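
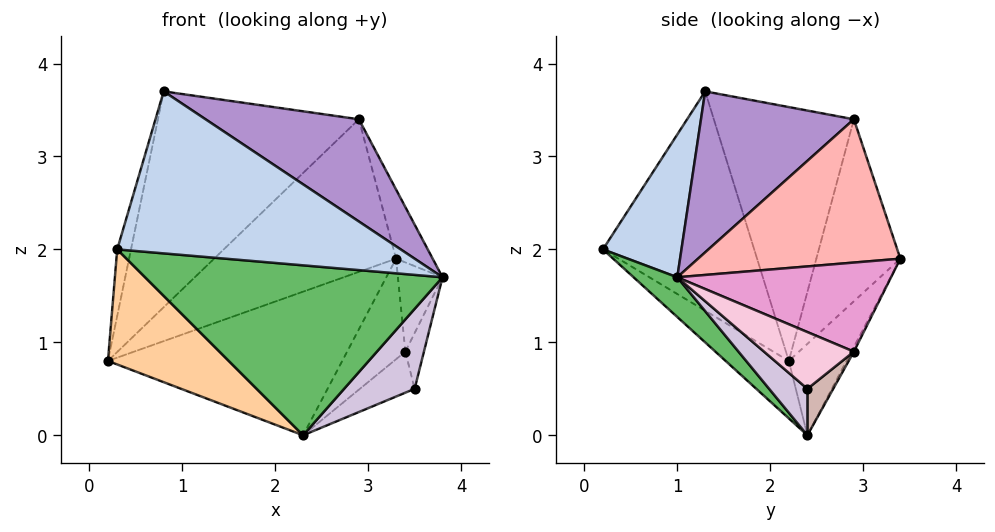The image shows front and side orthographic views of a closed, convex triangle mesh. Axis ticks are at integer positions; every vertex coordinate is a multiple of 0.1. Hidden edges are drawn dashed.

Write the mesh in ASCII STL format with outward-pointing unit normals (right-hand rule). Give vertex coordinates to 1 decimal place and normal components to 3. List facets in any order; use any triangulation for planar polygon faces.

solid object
 facet normal -0.970 0.088 0.228
  outer loop
   vertex 0.3 0.2 2.0
   vertex 0.8 1.3 3.7
   vertex 0.2 2.2 0.8
  endloop
 endfacet
 facet normal 0.234 -0.846 0.479
  outer loop
   vertex 0.3 0.2 2.0
   vertex 3.8 1.0 1.7
   vertex 0.8 1.3 3.7
  endloop
 endfacet
 facet normal -0.223 0.906 -0.359
  outer loop
   vertex 2.3 2.4 0.0
   vertex 0.2 2.2 0.8
   vertex 3.3 3.4 1.9
  endloop
 endfacet
 facet normal -0.265 -0.506 -0.821
  outer loop
   vertex 2.3 2.4 0.0
   vertex 0.3 0.2 2.0
   vertex 0.2 2.2 0.8
  endloop
 endfacet
 facet normal 0.106 -0.720 -0.686
  outer loop
   vertex 2.3 2.4 0.0
   vertex 3.8 1.0 1.7
   vertex 0.3 0.2 2.0
  endloop
 endfacet
 facet normal -0.412 0.892 0.187
  outer loop
   vertex 2.9 2.9 3.4
   vertex 3.3 3.4 1.9
   vertex 0.2 2.2 0.8
  endloop
 endfacet
 facet normal -0.536 0.769 0.349
  outer loop
   vertex 2.9 2.9 3.4
   vertex 0.2 2.2 0.8
   vertex 0.8 1.3 3.7
  endloop
 endfacet
 facet normal 0.937 0.170 0.306
  outer loop
   vertex 2.9 2.9 3.4
   vertex 3.8 1.0 1.7
   vertex 3.3 3.4 1.9
  endloop
 endfacet
 facet normal 0.460 -0.461 0.759
  outer loop
   vertex 2.9 2.9 3.4
   vertex 0.8 1.3 3.7
   vertex 3.8 1.0 1.7
  endloop
 endfacet
 facet normal 0.314 -0.578 -0.753
  outer loop
   vertex 3.5 2.4 0.5
   vertex 3.8 1.0 1.7
   vertex 2.3 2.4 0.0
  endloop
 endfacet
 facet normal -0.037 0.892 -0.450
  outer loop
   vertex 3.4 2.9 0.9
   vertex 2.3 2.4 0.0
   vertex 3.3 3.4 1.9
  endloop
 endfacet
 facet normal 0.298 0.632 -0.715
  outer loop
   vertex 3.4 2.9 0.9
   vertex 3.5 2.4 0.5
   vertex 2.3 2.4 0.0
  endloop
 endfacet
 facet normal 0.979 0.204 -0.004
  outer loop
   vertex 3.4 2.9 0.9
   vertex 3.3 3.4 1.9
   vertex 3.8 1.0 1.7
  endloop
 endfacet
 facet normal 0.979 0.203 -0.008
  outer loop
   vertex 3.4 2.9 0.9
   vertex 3.8 1.0 1.7
   vertex 3.5 2.4 0.5
  endloop
 endfacet
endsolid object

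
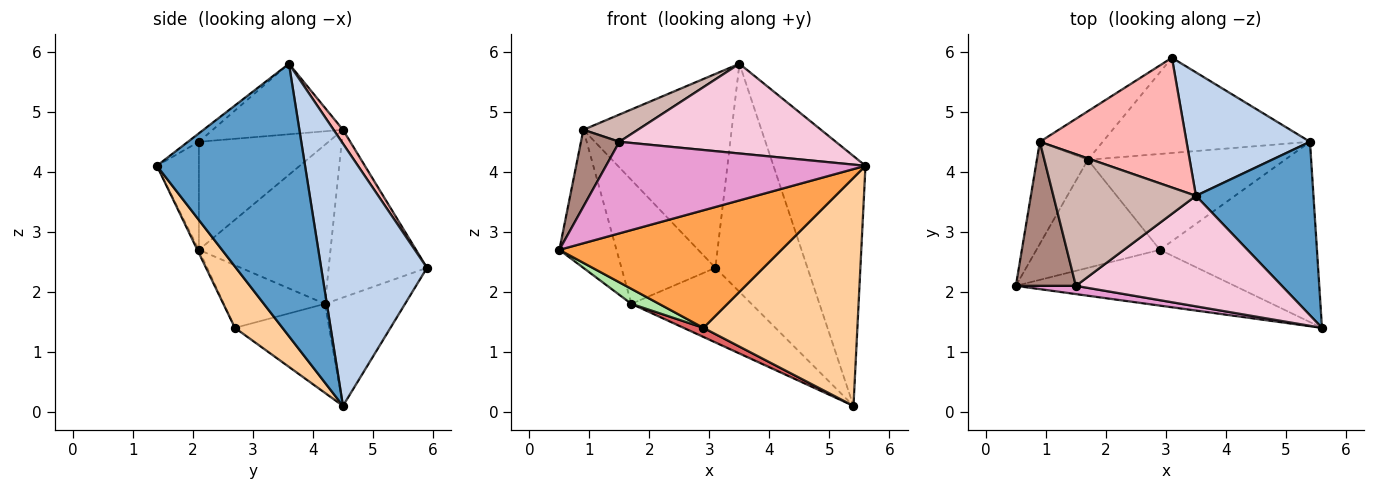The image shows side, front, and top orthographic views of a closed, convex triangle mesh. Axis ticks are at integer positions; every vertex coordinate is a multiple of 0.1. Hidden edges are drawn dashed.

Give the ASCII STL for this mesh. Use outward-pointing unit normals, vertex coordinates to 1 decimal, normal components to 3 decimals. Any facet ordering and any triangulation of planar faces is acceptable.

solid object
 facet normal 0.798 0.495 0.344
  outer loop
   vertex 3.5 3.6 5.8
   vertex 5.6 1.4 4.1
   vertex 5.4 4.5 0.1
  endloop
 endfacet
 facet normal 0.711 0.618 0.335
  outer loop
   vertex 3.5 3.6 5.8
   vertex 5.4 4.5 0.1
   vertex 3.1 5.9 2.4
  endloop
 endfacet
 facet normal -0.006 -0.903 -0.429
  outer loop
   vertex 2.9 2.7 1.4
   vertex 5.6 1.4 4.1
   vertex 0.5 2.1 2.7
  endloop
 endfacet
 facet normal 0.236 -0.762 -0.603
  outer loop
   vertex 2.9 2.7 1.4
   vertex 5.4 4.5 0.1
   vertex 5.6 1.4 4.1
  endloop
 endfacet
 facet normal -0.381 0.570 -0.728
  outer loop
   vertex 1.7 4.2 1.8
   vertex 3.1 5.9 2.4
   vertex 5.4 4.5 0.1
  endloop
 endfacet
 facet normal -0.449 -0.123 -0.885
  outer loop
   vertex 1.7 4.2 1.8
   vertex 2.9 2.7 1.4
   vertex 0.5 2.1 2.7
  endloop
 endfacet
 facet normal -0.410 -0.086 -0.908
  outer loop
   vertex 1.7 4.2 1.8
   vertex 5.4 4.5 0.1
   vertex 2.9 2.7 1.4
  endloop
 endfacet
 facet normal 0.052 0.830 0.555
  outer loop
   vertex 0.9 4.5 4.7
   vertex 3.5 3.6 5.8
   vertex 3.1 5.9 2.4
  endloop
 endfacet
 facet normal -0.880 0.382 -0.282
  outer loop
   vertex 0.9 4.5 4.7
   vertex 1.7 4.2 1.8
   vertex 0.5 2.1 2.7
  endloop
 endfacet
 facet normal -0.698 0.667 -0.261
  outer loop
   vertex 0.9 4.5 4.7
   vertex 3.1 5.9 2.4
   vertex 1.7 4.2 1.8
  endloop
 endfacet
 facet normal -0.846 -0.251 0.470
  outer loop
   vertex 1.5 2.1 4.5
   vertex 0.9 4.5 4.7
   vertex 0.5 2.1 2.7
  endloop
 endfacet
 facet normal -0.436 -0.182 0.881
  outer loop
   vertex 1.5 2.1 4.5
   vertex 3.5 3.6 5.8
   vertex 0.9 4.5 4.7
  endloop
 endfacet
 facet normal -0.159 -0.983 0.088
  outer loop
   vertex 1.5 2.1 4.5
   vertex 0.5 2.1 2.7
   vertex 5.6 1.4 4.1
  endloop
 endfacet
 facet normal -0.032 -0.630 0.776
  outer loop
   vertex 1.5 2.1 4.5
   vertex 5.6 1.4 4.1
   vertex 3.5 3.6 5.8
  endloop
 endfacet
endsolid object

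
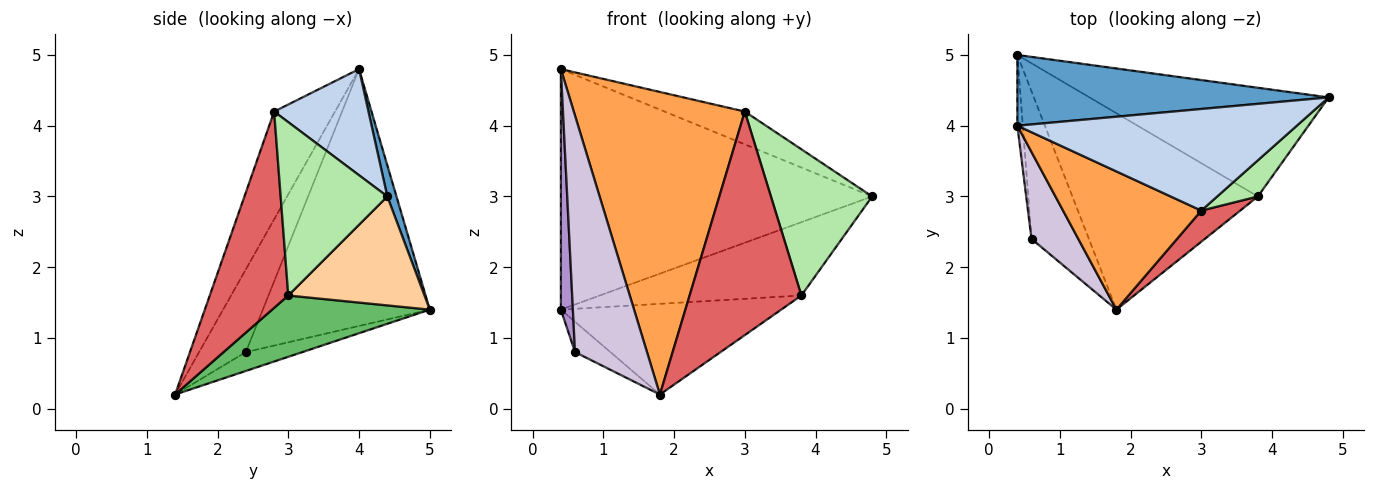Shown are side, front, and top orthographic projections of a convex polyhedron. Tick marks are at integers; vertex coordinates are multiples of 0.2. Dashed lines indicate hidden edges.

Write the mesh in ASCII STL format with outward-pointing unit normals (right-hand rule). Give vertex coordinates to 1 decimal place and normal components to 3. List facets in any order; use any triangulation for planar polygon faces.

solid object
 facet normal 0.028 0.959 0.282
  outer loop
   vertex 0.4 4.0 4.8
   vertex 4.8 4.4 3.0
   vertex 0.4 5.0 1.4
  endloop
 endfacet
 facet normal 0.340 0.289 0.895
  outer loop
   vertex 3.0 2.8 4.2
   vertex 4.8 4.4 3.0
   vertex 0.4 4.0 4.8
  endloop
 endfacet
 facet normal -0.308 -0.865 0.395
  outer loop
   vertex 3.0 2.8 4.2
   vertex 0.4 4.0 4.8
   vertex 1.8 1.4 0.2
  endloop
 endfacet
 facet normal 0.353 0.523 -0.776
  outer loop
   vertex 3.8 3.0 1.6
   vertex 0.4 5.0 1.4
   vertex 4.8 4.4 3.0
  endloop
 endfacet
 facet normal 0.287 0.402 -0.870
  outer loop
   vertex 3.8 3.0 1.6
   vertex 1.8 1.4 0.2
   vertex 0.4 5.0 1.4
  endloop
 endfacet
 facet normal 0.715 -0.679 0.168
  outer loop
   vertex 3.8 3.0 1.6
   vertex 4.8 4.4 3.0
   vertex 3.0 2.8 4.2
  endloop
 endfacet
 facet normal 0.571 -0.813 0.113
  outer loop
   vertex 3.8 3.0 1.6
   vertex 3.0 2.8 4.2
   vertex 1.8 1.4 0.2
  endloop
 endfacet
 facet normal -0.307 0.192 -0.932
  outer loop
   vertex 0.6 2.4 0.8
   vertex 0.4 5.0 1.4
   vertex 1.8 1.4 0.2
  endloop
 endfacet
 facet normal -0.997 -0.072 -0.021
  outer loop
   vertex 0.6 2.4 0.8
   vertex 0.4 4.0 4.8
   vertex 0.4 5.0 1.4
  endloop
 endfacet
 facet normal -0.521 -0.801 0.295
  outer loop
   vertex 0.6 2.4 0.8
   vertex 1.8 1.4 0.2
   vertex 0.4 4.0 4.8
  endloop
 endfacet
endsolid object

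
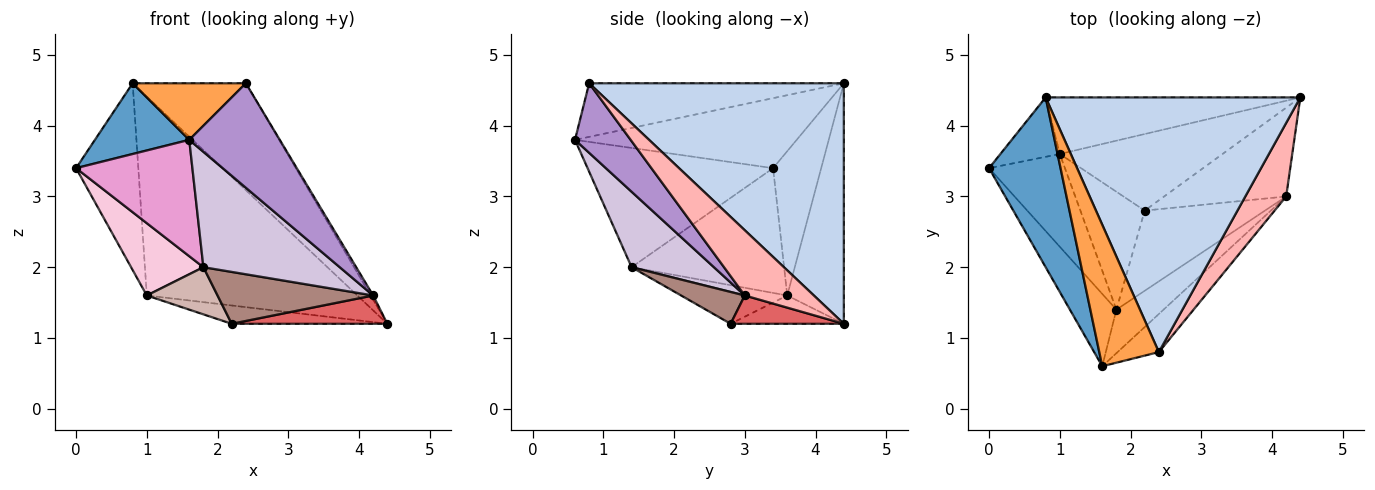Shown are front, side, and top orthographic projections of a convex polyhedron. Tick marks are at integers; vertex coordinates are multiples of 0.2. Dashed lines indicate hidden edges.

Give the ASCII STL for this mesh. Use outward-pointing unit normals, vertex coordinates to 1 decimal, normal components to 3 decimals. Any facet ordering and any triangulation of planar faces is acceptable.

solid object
 facet normal -0.671 -0.285 0.685
  outer loop
   vertex 0.8 4.4 4.6
   vertex 0.0 3.4 3.4
   vertex 1.6 0.6 3.8
  endloop
 endfacet
 facet normal 0.657 0.292 0.695
  outer loop
   vertex 2.4 0.8 4.6
   vertex 4.4 4.4 1.2
   vertex 0.8 4.4 4.6
  endloop
 endfacet
 facet normal -0.641 -0.285 0.712
  outer loop
   vertex 2.4 0.8 4.6
   vertex 0.8 4.4 4.6
   vertex 1.6 0.6 3.8
  endloop
 endfacet
 facet normal -0.167 0.229 -0.959
  outer loop
   vertex 1.0 3.6 1.6
   vertex 4.4 4.4 1.2
   vertex 2.2 2.8 1.2
  endloop
 endfacet
 facet normal -0.593 0.767 -0.244
  outer loop
   vertex 1.0 3.6 1.6
   vertex 0.0 3.4 3.4
   vertex 0.8 4.4 4.6
  endloop
 endfacet
 facet normal -0.250 0.931 -0.265
  outer loop
   vertex 1.0 3.6 1.6
   vertex 0.8 4.4 4.6
   vertex 4.4 4.4 1.2
  endloop
 endfacet
 facet normal 0.216 -0.297 -0.930
  outer loop
   vertex 4.2 3.0 1.6
   vertex 2.2 2.8 1.2
   vertex 4.4 4.4 1.2
  endloop
 endfacet
 facet normal 0.847 0.031 0.531
  outer loop
   vertex 4.2 3.0 1.6
   vertex 4.4 4.4 1.2
   vertex 2.4 0.8 4.6
  endloop
 endfacet
 facet normal 0.500 -0.814 -0.297
  outer loop
   vertex 4.2 3.0 1.6
   vertex 2.4 0.8 4.6
   vertex 1.6 0.6 3.8
  endloop
 endfacet
 facet normal 0.492 -0.815 -0.307
  outer loop
   vertex 1.8 1.4 2.0
   vertex 4.2 3.0 1.6
   vertex 1.6 0.6 3.8
  endloop
 endfacet
 facet normal 0.217 -0.530 -0.820
  outer loop
   vertex 1.8 1.4 2.0
   vertex 2.2 2.8 1.2
   vertex 4.2 3.0 1.6
  endloop
 endfacet
 facet normal -0.487 -0.324 -0.811
  outer loop
   vertex 1.8 1.4 2.0
   vertex 1.0 3.6 1.6
   vertex 2.2 2.8 1.2
  endloop
 endfacet
 facet normal -0.804 -0.504 -0.314
  outer loop
   vertex 1.8 1.4 2.0
   vertex 1.6 0.6 3.8
   vertex 0.0 3.4 3.4
  endloop
 endfacet
 facet normal -0.792 -0.376 -0.482
  outer loop
   vertex 1.8 1.4 2.0
   vertex 0.0 3.4 3.4
   vertex 1.0 3.6 1.6
  endloop
 endfacet
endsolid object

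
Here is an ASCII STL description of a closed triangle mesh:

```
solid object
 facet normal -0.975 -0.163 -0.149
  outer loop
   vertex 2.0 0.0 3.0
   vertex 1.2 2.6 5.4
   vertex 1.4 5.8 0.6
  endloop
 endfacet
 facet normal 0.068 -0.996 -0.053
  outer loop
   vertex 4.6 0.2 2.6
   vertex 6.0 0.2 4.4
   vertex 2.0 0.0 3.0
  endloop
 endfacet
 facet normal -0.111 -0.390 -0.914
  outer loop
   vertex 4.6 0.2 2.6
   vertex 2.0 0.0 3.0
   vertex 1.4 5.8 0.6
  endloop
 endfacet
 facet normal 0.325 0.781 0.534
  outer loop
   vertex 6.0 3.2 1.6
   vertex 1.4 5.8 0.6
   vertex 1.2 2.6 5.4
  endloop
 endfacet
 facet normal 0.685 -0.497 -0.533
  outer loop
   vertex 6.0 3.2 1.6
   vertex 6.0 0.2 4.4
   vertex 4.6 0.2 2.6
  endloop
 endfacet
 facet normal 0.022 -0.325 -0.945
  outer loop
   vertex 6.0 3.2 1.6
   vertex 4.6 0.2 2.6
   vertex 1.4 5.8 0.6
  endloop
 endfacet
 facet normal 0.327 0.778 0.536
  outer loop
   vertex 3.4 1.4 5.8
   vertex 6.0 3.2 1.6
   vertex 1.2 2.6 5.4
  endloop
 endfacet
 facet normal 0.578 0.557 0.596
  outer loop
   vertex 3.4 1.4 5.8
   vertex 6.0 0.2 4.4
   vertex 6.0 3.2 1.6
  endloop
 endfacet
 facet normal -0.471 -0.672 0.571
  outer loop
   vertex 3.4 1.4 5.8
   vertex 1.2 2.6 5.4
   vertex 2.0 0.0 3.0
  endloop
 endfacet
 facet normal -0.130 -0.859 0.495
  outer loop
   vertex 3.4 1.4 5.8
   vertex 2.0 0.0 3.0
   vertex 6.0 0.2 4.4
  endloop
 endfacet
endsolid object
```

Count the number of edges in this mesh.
15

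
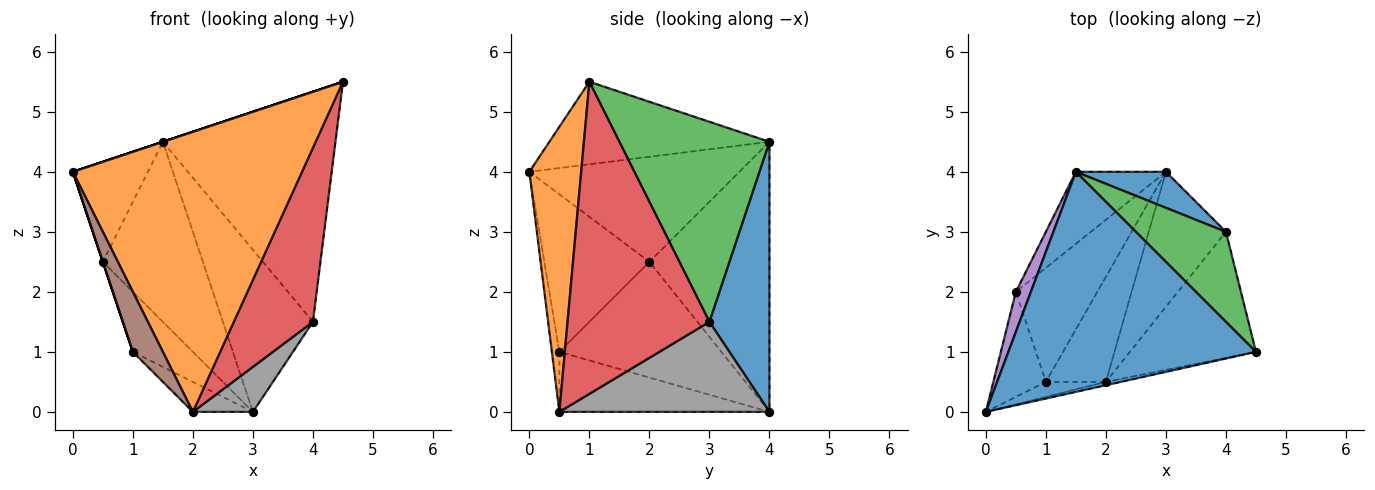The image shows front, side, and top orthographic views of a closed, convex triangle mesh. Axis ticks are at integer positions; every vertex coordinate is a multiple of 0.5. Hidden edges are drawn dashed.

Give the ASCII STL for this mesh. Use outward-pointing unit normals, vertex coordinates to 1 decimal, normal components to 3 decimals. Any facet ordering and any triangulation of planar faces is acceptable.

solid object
 facet normal -0.316 0.000 0.949
  outer loop
   vertex 1.5 4.0 4.5
   vertex 0.0 0.0 4.0
   vertex 4.5 1.0 5.5
  endloop
 endfacet
 facet normal 0.221 -0.975 -0.012
  outer loop
   vertex 2.0 0.5 0.0
   vertex 4.5 1.0 5.5
   vertex 0.0 0.0 4.0
  endloop
 endfacet
 facet normal 0.629 0.724 0.283
  outer loop
   vertex 4.0 3.0 1.5
   vertex 1.5 4.0 4.5
   vertex 4.5 1.0 5.5
  endloop
 endfacet
 facet normal 0.824 -0.459 -0.333
  outer loop
   vertex 4.0 3.0 1.5
   vertex 4.5 1.0 5.5
   vertex 2.0 0.5 0.0
  endloop
 endfacet
 facet normal -0.933 0.333 0.133
  outer loop
   vertex 0.5 2.0 2.5
   vertex 0.0 0.0 4.0
   vertex 1.5 4.0 4.5
  endloop
 endfacet
 facet normal -0.236 -0.943 -0.236
  outer loop
   vertex 1.0 0.5 1.0
   vertex 2.0 0.5 0.0
   vertex 0.0 0.0 4.0
  endloop
 endfacet
 facet normal -0.949 0.000 -0.316
  outer loop
   vertex 1.0 0.5 1.0
   vertex 0.0 0.0 4.0
   vertex 0.5 2.0 2.5
  endloop
 endfacet
 facet normal 0.742 -0.212 -0.636
  outer loop
   vertex 3.0 4.0 0.0
   vertex 4.0 3.0 1.5
   vertex 2.0 0.5 0.0
  endloop
 endfacet
 facet normal -0.693 0.198 -0.693
  outer loop
   vertex 3.0 4.0 0.0
   vertex 2.0 0.5 0.0
   vertex 1.0 0.5 1.0
  endloop
 endfacet
 facet normal -0.783 0.290 -0.551
  outer loop
   vertex 3.0 4.0 0.0
   vertex 1.0 0.5 1.0
   vertex 0.5 2.0 2.5
  endloop
 endfacet
 facet normal 0.545 0.818 0.182
  outer loop
   vertex 3.0 4.0 0.0
   vertex 1.5 4.0 4.5
   vertex 4.0 3.0 1.5
  endloop
 endfacet
 facet normal -0.744 0.620 -0.248
  outer loop
   vertex 3.0 4.0 0.0
   vertex 0.5 2.0 2.5
   vertex 1.5 4.0 4.5
  endloop
 endfacet
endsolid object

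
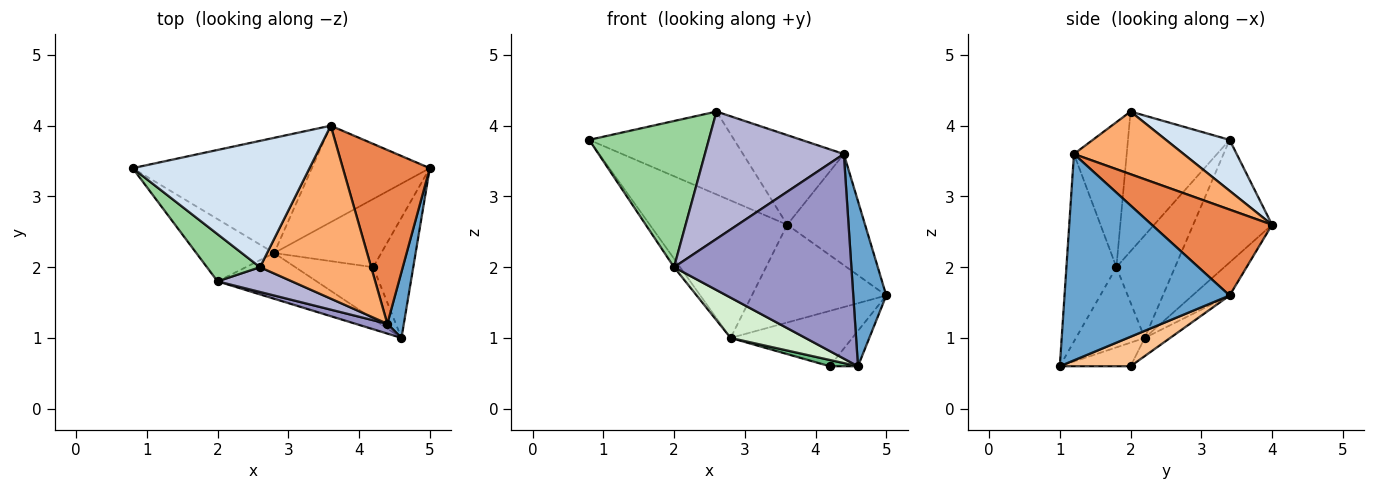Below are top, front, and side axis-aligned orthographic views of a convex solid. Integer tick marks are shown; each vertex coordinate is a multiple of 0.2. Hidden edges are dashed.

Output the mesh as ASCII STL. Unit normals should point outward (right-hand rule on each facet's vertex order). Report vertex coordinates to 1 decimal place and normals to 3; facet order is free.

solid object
 facet normal 0.978 -0.196 0.078
  outer loop
   vertex 4.4 1.2 3.6
   vertex 4.6 1.0 0.6
   vertex 5.0 3.4 1.6
  endloop
 endfacet
 facet normal -0.402 0.702 -0.588
  outer loop
   vertex 3.6 4.0 2.6
   vertex 2.8 2.2 1.0
   vertex 0.8 3.4 3.8
  endloop
 endfacet
 facet normal -0.193 0.698 -0.689
  outer loop
   vertex 3.6 4.0 2.6
   vertex 5.0 3.4 1.6
   vertex 2.8 2.2 1.0
  endloop
 endfacet
 facet normal 0.234 0.533 0.813
  outer loop
   vertex 3.6 4.0 2.6
   vertex 0.8 3.4 3.8
   vertex 2.6 2.0 4.2
  endloop
 endfacet
 facet normal 0.640 0.414 0.647
  outer loop
   vertex 3.6 4.0 2.6
   vertex 4.4 1.2 3.6
   vertex 5.0 3.4 1.6
  endloop
 endfacet
 facet normal 0.448 0.411 0.794
  outer loop
   vertex 3.6 4.0 2.6
   vertex 2.6 2.0 4.2
   vertex 4.4 1.2 3.6
  endloop
 endfacet
 facet normal 0.576 0.231 -0.784
  outer loop
   vertex 4.2 2.0 0.6
   vertex 5.0 3.4 1.6
   vertex 4.6 1.0 0.6
  endloop
 endfacet
 facet normal -0.131 0.625 -0.770
  outer loop
   vertex 4.2 2.0 0.6
   vertex 2.8 2.2 1.0
   vertex 5.0 3.4 1.6
  endloop
 endfacet
 facet normal -0.288 -0.115 -0.951
  outer loop
   vertex 4.2 2.0 0.6
   vertex 4.6 1.0 0.6
   vertex 2.8 2.2 1.0
  endloop
 endfacet
 facet normal -0.629 -0.740 0.239
  outer loop
   vertex 2.0 1.8 2.0
   vertex 2.6 2.0 4.2
   vertex 0.8 3.4 3.8
  endloop
 endfacet
 facet normal -0.794 0.082 -0.602
  outer loop
   vertex 2.0 1.8 2.0
   vertex 0.8 3.4 3.8
   vertex 2.8 2.2 1.0
  endloop
 endfacet
 facet normal -0.519 -0.565 -0.641
  outer loop
   vertex 2.0 1.8 2.0
   vertex 2.8 2.2 1.0
   vertex 4.6 1.0 0.6
  endloop
 endfacet
 facet normal -0.271 -0.961 0.046
  outer loop
   vertex 2.0 1.8 2.0
   vertex 4.6 1.0 0.6
   vertex 4.4 1.2 3.6
  endloop
 endfacet
 facet normal -0.349 -0.920 0.179
  outer loop
   vertex 2.0 1.8 2.0
   vertex 4.4 1.2 3.6
   vertex 2.6 2.0 4.2
  endloop
 endfacet
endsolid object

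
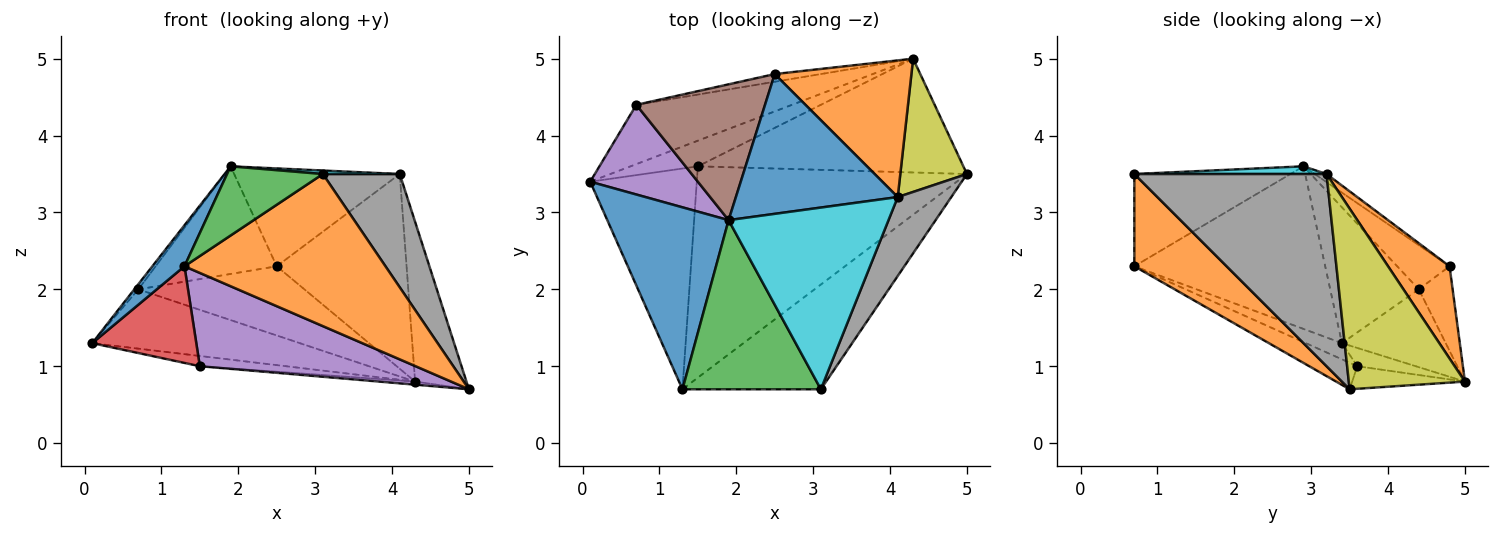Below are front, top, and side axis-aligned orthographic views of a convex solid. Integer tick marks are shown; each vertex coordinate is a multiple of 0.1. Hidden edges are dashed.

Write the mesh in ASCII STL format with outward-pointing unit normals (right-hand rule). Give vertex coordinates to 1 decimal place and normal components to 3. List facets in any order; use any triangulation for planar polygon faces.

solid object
 facet normal -0.794 -0.134 0.593
  outer loop
   vertex 1.9 2.9 3.6
   vertex 0.1 3.4 1.3
   vertex 1.3 0.7 2.3
  endloop
 endfacet
 facet normal 0.354 -0.770 -0.530
  outer loop
   vertex 3.1 0.7 3.5
   vertex 1.3 0.7 2.3
   vertex 5.0 3.5 0.7
  endloop
 endfacet
 facet normal -0.525 -0.322 0.788
  outer loop
   vertex 3.1 0.7 3.5
   vertex 1.9 2.9 3.6
   vertex 1.3 0.7 2.3
  endloop
 endfacet
 facet normal -0.138 -0.397 -0.907
  outer loop
   vertex 1.5 3.6 1.0
   vertex 1.3 0.7 2.3
   vertex 0.1 3.4 1.3
  endloop
 endfacet
 facet normal -0.090 -0.402 -0.911
  outer loop
   vertex 1.5 3.6 1.0
   vertex 5.0 3.5 0.7
   vertex 1.3 0.7 2.3
  endloop
 endfacet
 facet normal -0.085 0.027 -0.996
  outer loop
   vertex 4.3 5.0 0.8
   vertex 5.0 3.5 0.7
   vertex 1.5 3.6 1.0
  endloop
 endfacet
 facet normal -0.244 0.360 -0.900
  outer loop
   vertex 4.3 5.0 0.8
   vertex 1.5 3.6 1.0
   vertex 0.1 3.4 1.3
  endloop
 endfacet
 facet normal 0.899 -0.360 0.250
  outer loop
   vertex 4.1 3.2 3.5
   vertex 3.1 0.7 3.5
   vertex 5.0 3.5 0.7
  endloop
 endfacet
 facet normal 0.867 0.383 0.320
  outer loop
   vertex 4.1 3.2 3.5
   vertex 5.0 3.5 0.7
   vertex 4.3 5.0 0.8
  endloop
 endfacet
 facet normal 0.048 -0.019 0.999
  outer loop
   vertex 4.1 3.2 3.5
   vertex 1.9 2.9 3.6
   vertex 3.1 0.7 3.5
  endloop
 endfacet
 facet normal -0.041 0.573 0.819
  outer loop
   vertex 4.1 3.2 3.5
   vertex 2.5 4.8 2.3
   vertex 1.9 2.9 3.6
  endloop
 endfacet
 facet normal 0.362 0.763 0.536
  outer loop
   vertex 4.1 3.2 3.5
   vertex 4.3 5.0 0.8
   vertex 2.5 4.8 2.3
  endloop
 endfacet
 facet normal -0.333 0.667 -0.667
  outer loop
   vertex 0.7 4.4 2.0
   vertex 4.3 5.0 0.8
   vertex 0.1 3.4 1.3
  endloop
 endfacet
 facet normal -0.198 0.974 -0.108
  outer loop
   vertex 0.7 4.4 2.0
   vertex 2.5 4.8 2.3
   vertex 4.3 5.0 0.8
  endloop
 endfacet
 facet normal -0.783 0.035 0.621
  outer loop
   vertex 0.7 4.4 2.0
   vertex 0.1 3.4 1.3
   vertex 1.9 2.9 3.6
  endloop
 endfacet
 facet normal -0.259 0.600 0.757
  outer loop
   vertex 0.7 4.4 2.0
   vertex 1.9 2.9 3.6
   vertex 2.5 4.8 2.3
  endloop
 endfacet
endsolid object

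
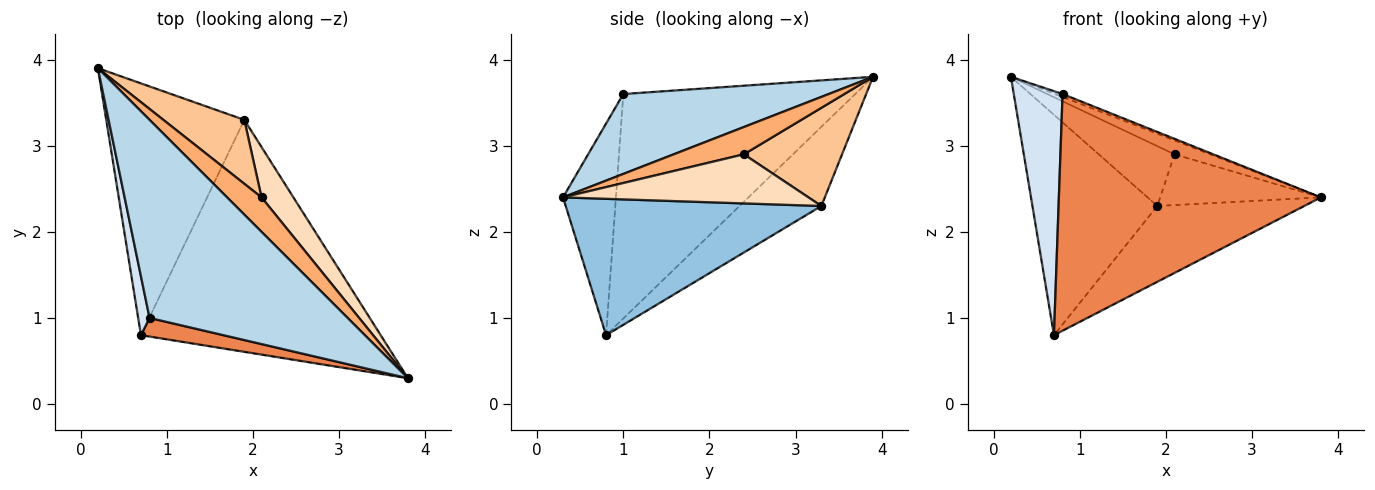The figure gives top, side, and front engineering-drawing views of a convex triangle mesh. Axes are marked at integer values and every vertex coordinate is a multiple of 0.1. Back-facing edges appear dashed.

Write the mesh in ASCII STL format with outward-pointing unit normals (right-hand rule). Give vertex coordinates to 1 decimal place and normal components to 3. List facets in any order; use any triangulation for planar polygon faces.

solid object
 facet normal -0.396 0.605 -0.691
  outer loop
   vertex 1.9 3.3 2.3
   vertex 0.7 0.8 0.8
   vertex 0.2 3.9 3.8
  endloop
 endfacet
 facet normal 0.476 0.273 -0.836
  outer loop
   vertex 1.9 3.3 2.3
   vertex 3.8 0.3 2.4
   vertex 0.7 0.8 0.8
  endloop
 endfacet
 facet normal 0.374 0.013 0.927
  outer loop
   vertex 0.8 1.0 3.6
   vertex 3.8 0.3 2.4
   vertex 0.2 3.9 3.8
  endloop
 endfacet
 facet normal -0.977 -0.206 0.050
  outer loop
   vertex 0.8 1.0 3.6
   vertex 0.2 3.9 3.8
   vertex 0.7 0.8 0.8
  endloop
 endfacet
 facet normal -0.197 -0.977 0.077
  outer loop
   vertex 0.8 1.0 3.6
   vertex 0.7 0.8 0.8
   vertex 3.8 0.3 2.4
  endloop
 endfacet
 facet normal 0.592 0.301 0.748
  outer loop
   vertex 2.1 2.4 2.9
   vertex 0.2 3.9 3.8
   vertex 3.8 0.3 2.4
  endloop
 endfacet
 facet normal 0.663 0.512 0.547
  outer loop
   vertex 2.1 2.4 2.9
   vertex 1.9 3.3 2.3
   vertex 0.2 3.9 3.8
  endloop
 endfacet
 facet normal 0.735 0.481 0.477
  outer loop
   vertex 2.1 2.4 2.9
   vertex 3.8 0.3 2.4
   vertex 1.9 3.3 2.3
  endloop
 endfacet
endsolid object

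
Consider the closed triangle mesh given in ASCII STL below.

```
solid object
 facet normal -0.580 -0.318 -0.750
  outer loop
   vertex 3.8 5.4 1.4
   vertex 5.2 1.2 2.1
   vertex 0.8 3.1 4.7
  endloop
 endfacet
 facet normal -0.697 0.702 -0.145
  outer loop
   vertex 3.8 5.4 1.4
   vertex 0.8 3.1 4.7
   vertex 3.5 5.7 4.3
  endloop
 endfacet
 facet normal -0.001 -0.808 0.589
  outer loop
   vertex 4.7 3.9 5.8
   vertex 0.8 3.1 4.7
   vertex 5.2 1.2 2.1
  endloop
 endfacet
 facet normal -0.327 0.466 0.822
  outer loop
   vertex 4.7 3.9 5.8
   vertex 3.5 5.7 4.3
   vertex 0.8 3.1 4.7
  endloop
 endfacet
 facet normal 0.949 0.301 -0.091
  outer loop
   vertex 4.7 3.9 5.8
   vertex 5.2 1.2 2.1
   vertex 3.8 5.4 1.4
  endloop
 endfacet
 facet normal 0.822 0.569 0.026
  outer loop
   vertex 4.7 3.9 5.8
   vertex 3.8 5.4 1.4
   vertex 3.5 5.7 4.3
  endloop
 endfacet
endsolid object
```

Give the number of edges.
9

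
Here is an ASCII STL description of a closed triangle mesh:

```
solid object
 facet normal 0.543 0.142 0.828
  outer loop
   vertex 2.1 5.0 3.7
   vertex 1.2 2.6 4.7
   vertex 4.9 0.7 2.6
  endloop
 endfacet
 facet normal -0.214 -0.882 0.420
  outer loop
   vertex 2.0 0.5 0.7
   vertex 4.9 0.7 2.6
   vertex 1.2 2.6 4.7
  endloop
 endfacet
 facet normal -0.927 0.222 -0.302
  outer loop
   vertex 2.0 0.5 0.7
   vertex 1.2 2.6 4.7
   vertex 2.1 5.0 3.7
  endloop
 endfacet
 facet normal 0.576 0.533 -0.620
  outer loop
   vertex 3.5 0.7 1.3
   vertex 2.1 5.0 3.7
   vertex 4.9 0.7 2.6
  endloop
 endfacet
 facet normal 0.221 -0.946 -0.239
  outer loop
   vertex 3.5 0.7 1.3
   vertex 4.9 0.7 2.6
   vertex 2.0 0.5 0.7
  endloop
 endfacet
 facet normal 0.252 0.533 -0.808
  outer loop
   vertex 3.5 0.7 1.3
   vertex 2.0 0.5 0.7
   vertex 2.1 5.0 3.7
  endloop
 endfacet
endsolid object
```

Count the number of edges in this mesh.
9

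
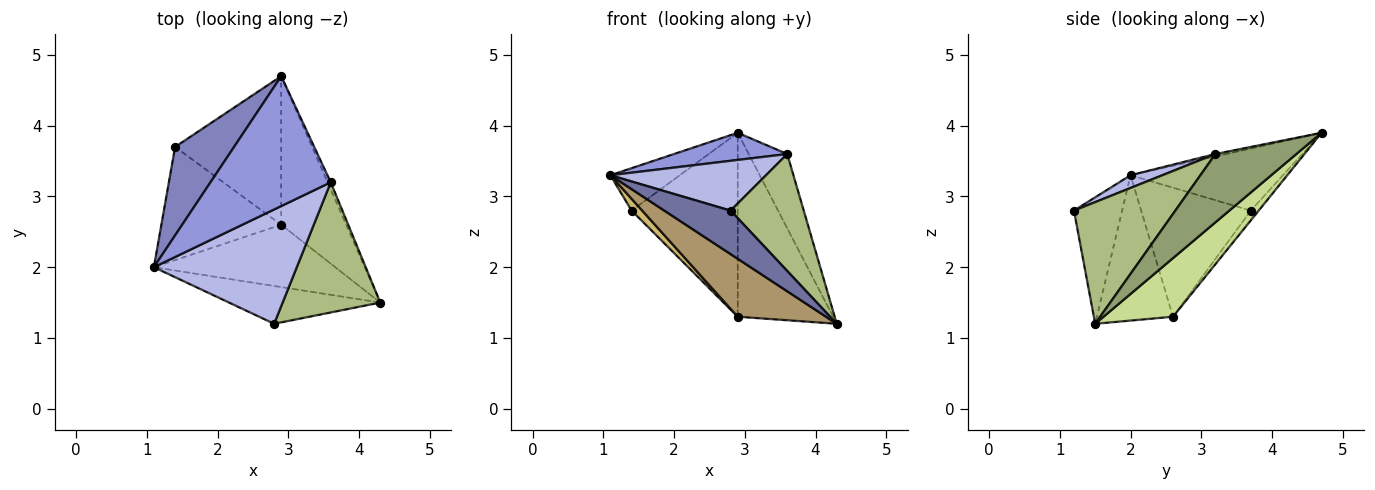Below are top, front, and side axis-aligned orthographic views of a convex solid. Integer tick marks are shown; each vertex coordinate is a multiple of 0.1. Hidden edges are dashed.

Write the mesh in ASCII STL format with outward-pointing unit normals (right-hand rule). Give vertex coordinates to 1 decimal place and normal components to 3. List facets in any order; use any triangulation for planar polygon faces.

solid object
 facet normal -0.481 -0.662 -0.575
  outer loop
   vertex 2.8 1.2 2.8
   vertex 1.1 2.0 3.3
   vertex 4.3 1.5 1.2
  endloop
 endfacet
 facet normal -0.689 0.314 0.654
  outer loop
   vertex 1.4 3.7 2.8
   vertex 1.1 2.0 3.3
   vertex 2.9 4.7 3.9
  endloop
 endfacet
 facet normal -0.019 -0.205 0.979
  outer loop
   vertex 3.6 3.2 3.6
   vertex 2.9 4.7 3.9
   vertex 1.1 2.0 3.3
  endloop
 endfacet
 facet normal 0.081 -0.398 0.914
  outer loop
   vertex 3.6 3.2 3.6
   vertex 1.1 2.0 3.3
   vertex 2.8 1.2 2.8
  endloop
 endfacet
 facet normal 0.902 0.429 -0.041
  outer loop
   vertex 3.6 3.2 3.6
   vertex 4.3 1.5 1.2
   vertex 2.9 4.7 3.9
  endloop
 endfacet
 facet normal 0.680 -0.490 0.545
  outer loop
   vertex 3.6 3.2 3.6
   vertex 2.8 1.2 2.8
   vertex 4.3 1.5 1.2
  endloop
 endfacet
 facet normal 0.493 0.677 -0.547
  outer loop
   vertex 2.9 2.6 1.3
   vertex 2.9 4.7 3.9
   vertex 4.3 1.5 1.2
  endloop
 endfacet
 facet normal -0.058 0.777 -0.627
  outer loop
   vertex 2.9 2.6 1.3
   vertex 1.4 3.7 2.8
   vertex 2.9 4.7 3.9
  endloop
 endfacet
 facet normal -0.506 -0.587 -0.632
  outer loop
   vertex 2.9 2.6 1.3
   vertex 4.3 1.5 1.2
   vertex 1.1 2.0 3.3
  endloop
 endfacet
 facet normal -0.731 -0.071 -0.679
  outer loop
   vertex 2.9 2.6 1.3
   vertex 1.1 2.0 3.3
   vertex 1.4 3.7 2.8
  endloop
 endfacet
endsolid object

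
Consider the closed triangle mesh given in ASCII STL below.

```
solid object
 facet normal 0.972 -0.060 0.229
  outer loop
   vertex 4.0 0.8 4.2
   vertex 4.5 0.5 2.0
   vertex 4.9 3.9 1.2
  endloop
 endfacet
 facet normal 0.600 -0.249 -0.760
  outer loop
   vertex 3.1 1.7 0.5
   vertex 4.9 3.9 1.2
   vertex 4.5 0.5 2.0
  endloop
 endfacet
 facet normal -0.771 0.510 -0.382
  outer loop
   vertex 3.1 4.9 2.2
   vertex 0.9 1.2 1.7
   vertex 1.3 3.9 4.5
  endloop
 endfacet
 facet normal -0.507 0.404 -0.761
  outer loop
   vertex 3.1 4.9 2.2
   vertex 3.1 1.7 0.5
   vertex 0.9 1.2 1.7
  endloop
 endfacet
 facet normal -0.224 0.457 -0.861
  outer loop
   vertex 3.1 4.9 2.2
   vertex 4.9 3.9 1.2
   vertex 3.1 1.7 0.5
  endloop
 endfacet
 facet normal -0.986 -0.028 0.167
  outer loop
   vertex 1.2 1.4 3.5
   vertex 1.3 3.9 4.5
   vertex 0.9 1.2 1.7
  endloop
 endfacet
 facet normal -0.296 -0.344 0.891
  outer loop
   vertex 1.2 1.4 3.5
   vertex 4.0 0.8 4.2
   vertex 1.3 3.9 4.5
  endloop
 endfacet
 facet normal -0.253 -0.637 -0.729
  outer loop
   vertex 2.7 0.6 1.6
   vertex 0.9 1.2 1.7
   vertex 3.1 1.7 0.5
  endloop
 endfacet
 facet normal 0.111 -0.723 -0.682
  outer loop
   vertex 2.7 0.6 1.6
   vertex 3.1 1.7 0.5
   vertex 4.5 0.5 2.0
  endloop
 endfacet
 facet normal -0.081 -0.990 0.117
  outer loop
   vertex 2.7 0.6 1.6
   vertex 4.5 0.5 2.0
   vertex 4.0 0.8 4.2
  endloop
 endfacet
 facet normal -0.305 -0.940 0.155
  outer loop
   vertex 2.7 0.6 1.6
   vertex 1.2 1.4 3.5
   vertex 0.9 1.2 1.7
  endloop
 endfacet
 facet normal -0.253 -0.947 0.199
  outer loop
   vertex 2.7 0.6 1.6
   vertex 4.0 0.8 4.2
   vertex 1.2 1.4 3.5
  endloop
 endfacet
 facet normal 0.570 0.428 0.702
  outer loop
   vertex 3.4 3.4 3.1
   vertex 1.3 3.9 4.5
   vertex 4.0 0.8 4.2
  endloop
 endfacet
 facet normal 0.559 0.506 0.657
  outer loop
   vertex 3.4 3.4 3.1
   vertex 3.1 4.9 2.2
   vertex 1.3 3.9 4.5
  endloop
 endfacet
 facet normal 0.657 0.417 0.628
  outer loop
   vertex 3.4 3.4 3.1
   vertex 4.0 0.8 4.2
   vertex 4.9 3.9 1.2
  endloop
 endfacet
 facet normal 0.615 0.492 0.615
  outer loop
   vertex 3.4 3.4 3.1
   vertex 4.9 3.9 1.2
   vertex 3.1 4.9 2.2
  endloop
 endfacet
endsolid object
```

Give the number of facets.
16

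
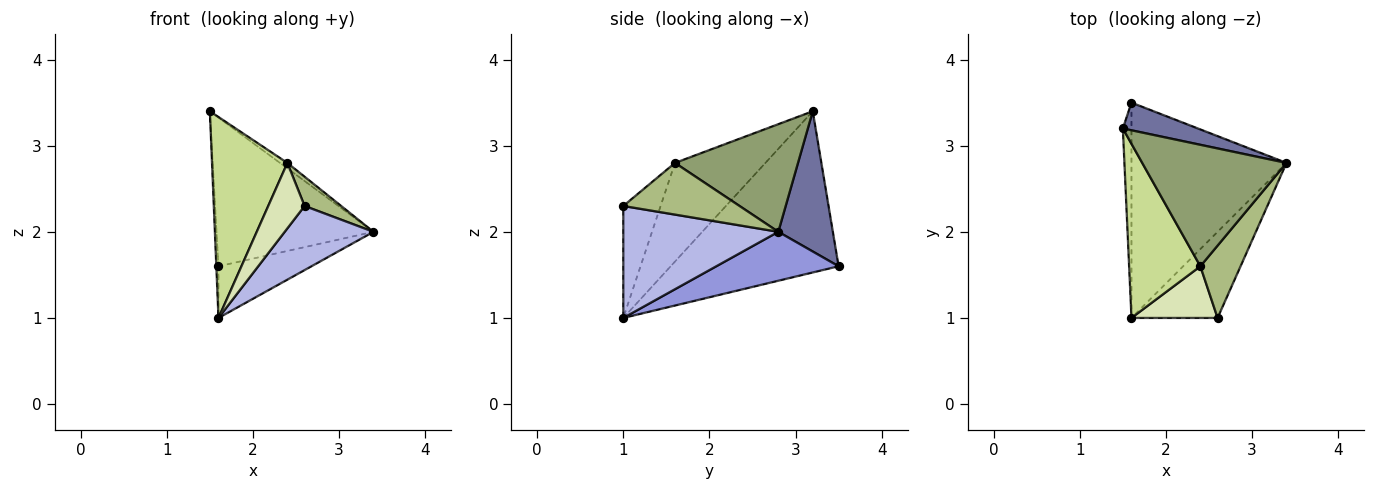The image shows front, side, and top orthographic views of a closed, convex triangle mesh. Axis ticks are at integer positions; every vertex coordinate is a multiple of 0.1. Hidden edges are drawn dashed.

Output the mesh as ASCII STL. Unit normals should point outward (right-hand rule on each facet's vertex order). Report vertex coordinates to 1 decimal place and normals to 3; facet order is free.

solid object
 facet normal 0.323 0.930 0.173
  outer loop
   vertex 1.6 3.5 1.6
   vertex 1.5 3.2 3.4
   vertex 3.4 2.8 2.0
  endloop
 endfacet
 facet normal -0.998 0.013 -0.053
  outer loop
   vertex 1.6 3.5 1.6
   vertex 1.6 1.0 1.0
   vertex 1.5 3.2 3.4
  endloop
 endfacet
 facet normal 0.293 0.223 -0.930
  outer loop
   vertex 1.6 3.5 1.6
   vertex 3.4 2.8 2.0
   vertex 1.6 1.0 1.0
  endloop
 endfacet
 facet normal 0.722 -0.413 -0.555
  outer loop
   vertex 2.6 1.0 2.3
   vertex 1.6 1.0 1.0
   vertex 3.4 2.8 2.0
  endloop
 endfacet
 facet normal 0.598 0.036 0.801
  outer loop
   vertex 2.4 1.6 2.8
   vertex 3.4 2.8 2.0
   vertex 1.5 3.2 3.4
  endloop
 endfacet
 facet normal 0.766 -0.241 0.596
  outer loop
   vertex 2.4 1.6 2.8
   vertex 2.6 1.0 2.3
   vertex 3.4 2.8 2.0
  endloop
 endfacet
 facet normal -0.672 -0.560 0.485
  outer loop
   vertex 2.4 1.6 2.8
   vertex 1.5 3.2 3.4
   vertex 1.6 1.0 1.0
  endloop
 endfacet
 facet normal -0.627 -0.611 0.483
  outer loop
   vertex 2.4 1.6 2.8
   vertex 1.6 1.0 1.0
   vertex 2.6 1.0 2.3
  endloop
 endfacet
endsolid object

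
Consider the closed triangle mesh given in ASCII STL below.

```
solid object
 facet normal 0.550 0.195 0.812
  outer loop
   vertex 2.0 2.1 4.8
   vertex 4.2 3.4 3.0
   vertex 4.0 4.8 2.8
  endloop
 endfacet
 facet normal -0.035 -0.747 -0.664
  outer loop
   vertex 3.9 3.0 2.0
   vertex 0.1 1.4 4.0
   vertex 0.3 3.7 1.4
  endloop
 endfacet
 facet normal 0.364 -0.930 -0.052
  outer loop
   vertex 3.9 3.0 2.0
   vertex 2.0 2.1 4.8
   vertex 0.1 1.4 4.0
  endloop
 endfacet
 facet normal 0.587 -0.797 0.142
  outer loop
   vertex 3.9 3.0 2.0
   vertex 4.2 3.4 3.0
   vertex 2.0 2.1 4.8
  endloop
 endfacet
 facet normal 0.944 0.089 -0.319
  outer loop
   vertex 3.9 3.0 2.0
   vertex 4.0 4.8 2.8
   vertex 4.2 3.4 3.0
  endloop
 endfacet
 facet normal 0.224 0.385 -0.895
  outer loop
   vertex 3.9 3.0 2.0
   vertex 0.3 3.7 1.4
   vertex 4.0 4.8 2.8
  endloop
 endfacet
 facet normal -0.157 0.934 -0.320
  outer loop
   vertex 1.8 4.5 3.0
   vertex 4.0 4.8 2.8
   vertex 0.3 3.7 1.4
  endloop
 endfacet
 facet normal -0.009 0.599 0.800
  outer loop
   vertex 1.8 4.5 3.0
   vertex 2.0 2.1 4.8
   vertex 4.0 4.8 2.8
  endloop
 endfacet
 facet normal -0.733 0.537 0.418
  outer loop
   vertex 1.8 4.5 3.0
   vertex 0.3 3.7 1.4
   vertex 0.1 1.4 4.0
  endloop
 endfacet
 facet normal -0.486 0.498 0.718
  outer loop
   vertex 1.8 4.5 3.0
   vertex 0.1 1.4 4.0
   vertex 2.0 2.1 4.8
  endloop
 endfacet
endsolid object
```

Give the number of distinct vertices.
7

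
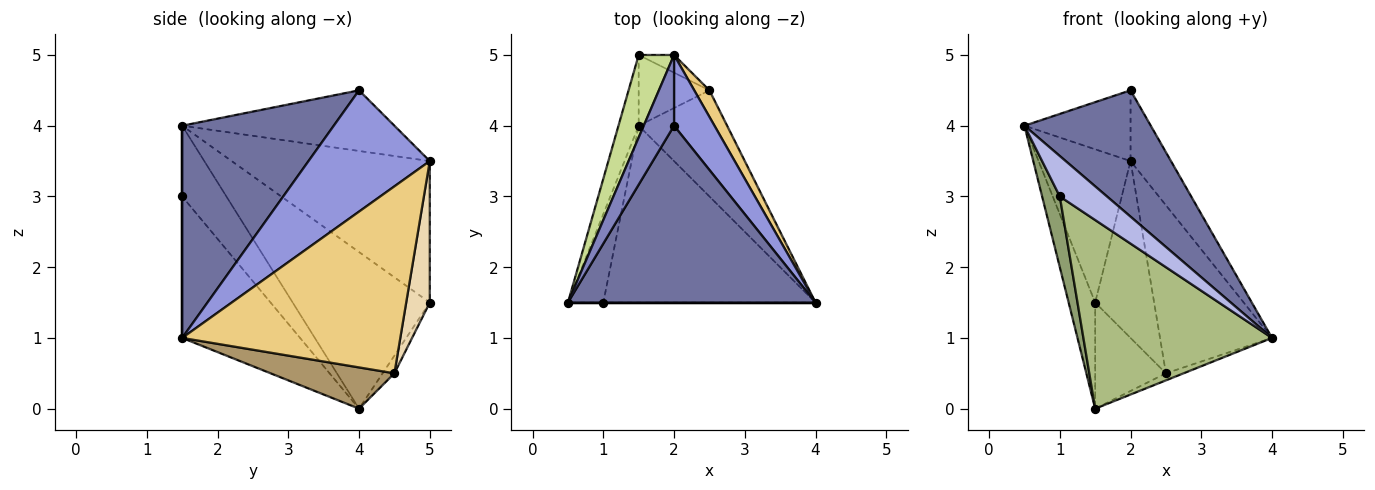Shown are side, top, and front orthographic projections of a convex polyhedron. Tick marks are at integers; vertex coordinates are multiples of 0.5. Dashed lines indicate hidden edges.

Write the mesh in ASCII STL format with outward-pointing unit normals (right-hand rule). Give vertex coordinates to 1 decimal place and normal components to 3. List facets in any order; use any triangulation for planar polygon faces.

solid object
 facet normal 0.572 -0.477 0.667
  outer loop
   vertex 2.0 4.0 4.5
   vertex 0.5 1.5 4.0
   vertex 4.0 1.5 1.0
  endloop
 endfacet
 facet normal -0.816 0.408 0.408
  outer loop
   vertex 2.0 4.0 4.5
   vertex 2.0 5.0 3.5
   vertex 0.5 1.5 4.0
  endloop
 endfacet
 facet normal 0.905 0.302 0.302
  outer loop
   vertex 2.0 4.0 4.5
   vertex 4.0 1.5 1.0
   vertex 2.0 5.0 3.5
  endloop
 endfacet
 facet normal 0.000 -1.000 0.000
  outer loop
   vertex 1.0 1.5 3.0
   vertex 4.0 1.5 1.0
   vertex 0.5 1.5 4.0
  endloop
 endfacet
 facet normal -0.842 -0.337 -0.421
  outer loop
   vertex 1.0 1.5 3.0
   vertex 0.5 1.5 4.0
   vertex 1.5 4.0 0.0
  endloop
 endfacet
 facet normal -0.415 -0.664 -0.622
  outer loop
   vertex 1.0 1.5 3.0
   vertex 1.5 4.0 0.0
   vertex 4.0 1.5 1.0
  endloop
 endfacet
 facet normal -0.885 0.411 0.221
  outer loop
   vertex 1.5 5.0 1.5
   vertex 0.5 1.5 4.0
   vertex 2.0 5.0 3.5
  endloop
 endfacet
 facet normal -0.974 0.189 -0.126
  outer loop
   vertex 1.5 5.0 1.5
   vertex 1.5 4.0 0.0
   vertex 0.5 1.5 4.0
  endloop
 endfacet
 facet normal 0.422 0.060 -0.905
  outer loop
   vertex 2.5 4.5 0.5
   vertex 4.0 1.5 1.0
   vertex 1.5 4.0 0.0
  endloop
 endfacet
 facet normal -0.137 0.824 -0.549
  outer loop
   vertex 2.5 4.5 0.5
   vertex 1.5 4.0 0.0
   vertex 1.5 5.0 1.5
  endloop
 endfacet
 facet normal 0.887 0.456 0.072
  outer loop
   vertex 2.5 4.5 0.5
   vertex 2.0 5.0 3.5
   vertex 4.0 1.5 1.0
  endloop
 endfacet
 facet normal 0.370 0.925 -0.092
  outer loop
   vertex 2.5 4.5 0.5
   vertex 1.5 5.0 1.5
   vertex 2.0 5.0 3.5
  endloop
 endfacet
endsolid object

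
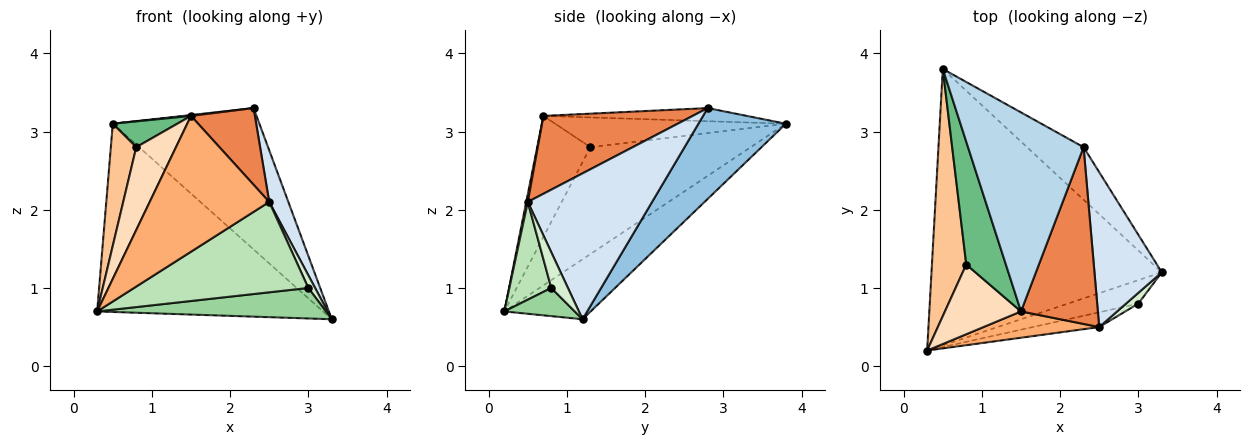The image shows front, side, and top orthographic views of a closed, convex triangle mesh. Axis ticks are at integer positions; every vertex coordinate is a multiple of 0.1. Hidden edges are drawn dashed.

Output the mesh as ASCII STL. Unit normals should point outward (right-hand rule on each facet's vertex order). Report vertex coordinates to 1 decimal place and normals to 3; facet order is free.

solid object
 facet normal -0.210 0.550 -0.808
  outer loop
   vertex 0.5 3.8 3.1
   vertex 3.3 1.2 0.6
   vertex 0.3 0.2 0.7
  endloop
 endfacet
 facet normal 0.488 0.818 -0.304
  outer loop
   vertex 2.3 2.8 3.3
   vertex 3.3 1.2 0.6
   vertex 0.5 3.8 3.1
  endloop
 endfacet
 facet normal -0.113 -0.004 0.994
  outer loop
   vertex 1.5 0.7 3.2
   vertex 2.3 2.8 3.3
   vertex 0.5 3.8 3.1
  endloop
 endfacet
 facet normal 0.899 -0.138 0.415
  outer loop
   vertex 2.5 0.5 2.1
   vertex 3.3 1.2 0.6
   vertex 2.3 2.8 3.3
  endloop
 endfacet
 facet normal 0.681 -0.291 0.672
  outer loop
   vertex 2.5 0.5 2.1
   vertex 2.3 2.8 3.3
   vertex 1.5 0.7 3.2
  endloop
 endfacet
 facet normal 0.013 -0.982 0.190
  outer loop
   vertex 2.5 0.5 2.1
   vertex 1.5 0.7 3.2
   vertex 0.3 0.2 0.7
  endloop
 endfacet
 facet normal -0.941 -0.149 0.302
  outer loop
   vertex 0.8 1.3 2.8
   vertex 0.5 3.8 3.1
   vertex 0.3 0.2 0.7
  endloop
 endfacet
 facet normal -0.715 -0.534 0.450
  outer loop
   vertex 0.8 1.3 2.8
   vertex 0.3 0.2 0.7
   vertex 1.5 0.7 3.2
  endloop
 endfacet
 facet normal -0.593 -0.166 0.788
  outer loop
   vertex 0.8 1.3 2.8
   vertex 1.5 0.7 3.2
   vertex 0.5 3.8 3.1
  endloop
 endfacet
 facet normal 0.237 -0.770 -0.592
  outer loop
   vertex 3.0 0.8 1.0
   vertex 0.3 0.2 0.7
   vertex 3.3 1.2 0.6
  endloop
 endfacet
 facet normal 0.231 -0.960 -0.157
  outer loop
   vertex 3.0 0.8 1.0
   vertex 2.5 0.5 2.1
   vertex 0.3 0.2 0.7
  endloop
 endfacet
 facet normal 0.883 -0.359 0.303
  outer loop
   vertex 3.0 0.8 1.0
   vertex 3.3 1.2 0.6
   vertex 2.5 0.5 2.1
  endloop
 endfacet
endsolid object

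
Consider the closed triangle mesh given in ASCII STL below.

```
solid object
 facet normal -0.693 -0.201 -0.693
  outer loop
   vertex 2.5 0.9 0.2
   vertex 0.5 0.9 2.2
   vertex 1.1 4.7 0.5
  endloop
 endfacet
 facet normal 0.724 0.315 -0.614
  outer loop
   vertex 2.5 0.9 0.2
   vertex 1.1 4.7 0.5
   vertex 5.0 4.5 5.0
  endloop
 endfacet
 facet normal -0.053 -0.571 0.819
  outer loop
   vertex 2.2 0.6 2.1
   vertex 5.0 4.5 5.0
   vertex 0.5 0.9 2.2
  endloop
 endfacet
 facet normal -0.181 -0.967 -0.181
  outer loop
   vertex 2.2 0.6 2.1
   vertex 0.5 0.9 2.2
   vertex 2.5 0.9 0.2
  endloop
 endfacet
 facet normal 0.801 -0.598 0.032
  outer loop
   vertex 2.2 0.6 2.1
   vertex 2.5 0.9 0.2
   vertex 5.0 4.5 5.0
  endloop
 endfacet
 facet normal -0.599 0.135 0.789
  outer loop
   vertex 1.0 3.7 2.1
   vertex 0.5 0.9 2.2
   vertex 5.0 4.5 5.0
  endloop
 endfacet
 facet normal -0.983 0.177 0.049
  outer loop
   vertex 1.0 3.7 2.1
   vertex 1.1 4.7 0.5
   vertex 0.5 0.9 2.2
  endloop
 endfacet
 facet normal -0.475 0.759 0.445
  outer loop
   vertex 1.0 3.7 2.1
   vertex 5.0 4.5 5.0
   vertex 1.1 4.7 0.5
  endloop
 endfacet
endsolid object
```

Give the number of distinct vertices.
6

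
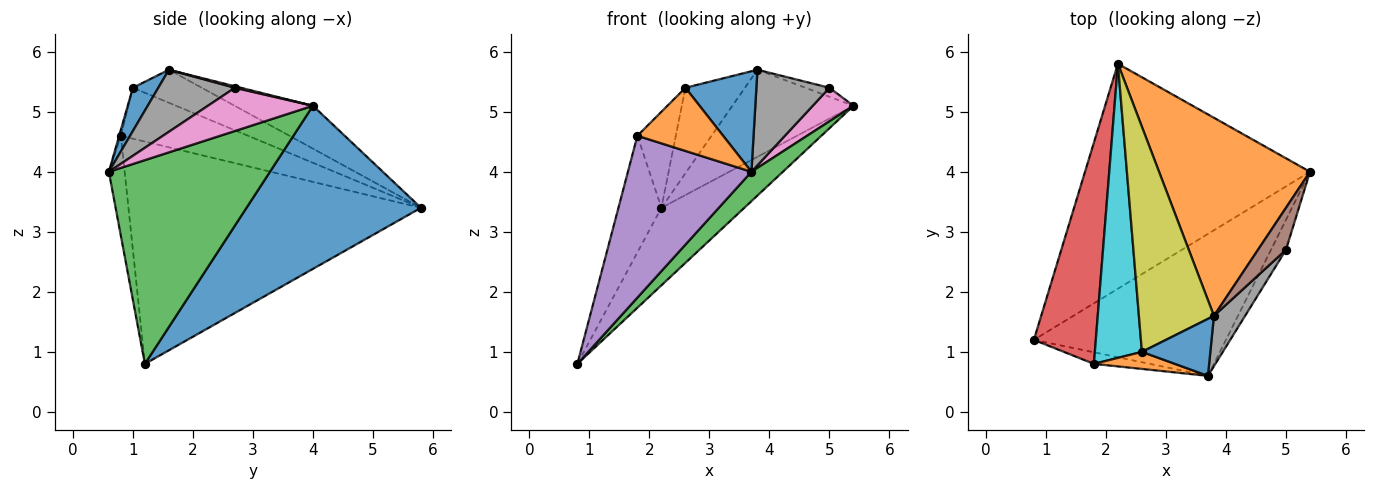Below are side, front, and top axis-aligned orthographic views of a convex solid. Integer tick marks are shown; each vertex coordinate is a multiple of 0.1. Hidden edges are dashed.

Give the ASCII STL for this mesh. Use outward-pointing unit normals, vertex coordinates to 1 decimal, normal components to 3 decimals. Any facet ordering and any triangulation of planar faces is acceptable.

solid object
 facet normal 0.565 0.269 -0.780
  outer loop
   vertex 2.2 5.8 3.4
   vertex 5.4 4.0 5.1
   vertex 0.8 1.2 0.8
  endloop
 endfacet
 facet normal -0.252 0.389 0.886
  outer loop
   vertex 3.8 1.6 5.7
   vertex 5.4 4.0 5.1
   vertex 2.2 5.8 3.4
  endloop
 endfacet
 facet normal 0.720 -0.140 -0.679
  outer loop
   vertex 3.7 0.6 4.0
   vertex 0.8 1.2 0.8
   vertex 5.4 4.0 5.1
  endloop
 endfacet
 facet normal -0.954 0.140 0.266
  outer loop
   vertex 1.8 0.8 4.6
   vertex 2.2 5.8 3.4
   vertex 0.8 1.2 0.8
  endloop
 endfacet
 facet normal -0.127 -0.989 -0.071
  outer loop
   vertex 1.8 0.8 4.6
   vertex 0.8 1.2 0.8
   vertex 3.7 0.6 4.0
  endloop
 endfacet
 facet normal 0.052 0.209 0.976
  outer loop
   vertex 5.0 2.7 5.4
   vertex 5.4 4.0 5.1
   vertex 3.8 1.6 5.7
  endloop
 endfacet
 facet normal 0.887 -0.344 -0.308
  outer loop
   vertex 5.0 2.7 5.4
   vertex 3.7 0.6 4.0
   vertex 5.4 4.0 5.1
  endloop
 endfacet
 facet normal 0.680 -0.649 0.342
  outer loop
   vertex 5.0 2.7 5.4
   vertex 3.8 1.6 5.7
   vertex 3.7 0.6 4.0
  endloop
 endfacet
 facet normal -0.380 0.329 0.865
  outer loop
   vertex 2.6 1.0 5.4
   vertex 3.8 1.6 5.7
   vertex 2.2 5.8 3.4
  endloop
 endfacet
 facet normal -0.717 0.216 0.663
  outer loop
   vertex 2.6 1.0 5.4
   vertex 2.2 5.8 3.4
   vertex 1.8 0.8 4.6
  endloop
 endfacet
 facet normal 0.297 -0.830 0.471
  outer loop
   vertex 2.6 1.0 5.4
   vertex 3.7 0.6 4.0
   vertex 3.8 1.6 5.7
  endloop
 endfacet
 facet normal -0.019 -0.965 0.261
  outer loop
   vertex 2.6 1.0 5.4
   vertex 1.8 0.8 4.6
   vertex 3.7 0.6 4.0
  endloop
 endfacet
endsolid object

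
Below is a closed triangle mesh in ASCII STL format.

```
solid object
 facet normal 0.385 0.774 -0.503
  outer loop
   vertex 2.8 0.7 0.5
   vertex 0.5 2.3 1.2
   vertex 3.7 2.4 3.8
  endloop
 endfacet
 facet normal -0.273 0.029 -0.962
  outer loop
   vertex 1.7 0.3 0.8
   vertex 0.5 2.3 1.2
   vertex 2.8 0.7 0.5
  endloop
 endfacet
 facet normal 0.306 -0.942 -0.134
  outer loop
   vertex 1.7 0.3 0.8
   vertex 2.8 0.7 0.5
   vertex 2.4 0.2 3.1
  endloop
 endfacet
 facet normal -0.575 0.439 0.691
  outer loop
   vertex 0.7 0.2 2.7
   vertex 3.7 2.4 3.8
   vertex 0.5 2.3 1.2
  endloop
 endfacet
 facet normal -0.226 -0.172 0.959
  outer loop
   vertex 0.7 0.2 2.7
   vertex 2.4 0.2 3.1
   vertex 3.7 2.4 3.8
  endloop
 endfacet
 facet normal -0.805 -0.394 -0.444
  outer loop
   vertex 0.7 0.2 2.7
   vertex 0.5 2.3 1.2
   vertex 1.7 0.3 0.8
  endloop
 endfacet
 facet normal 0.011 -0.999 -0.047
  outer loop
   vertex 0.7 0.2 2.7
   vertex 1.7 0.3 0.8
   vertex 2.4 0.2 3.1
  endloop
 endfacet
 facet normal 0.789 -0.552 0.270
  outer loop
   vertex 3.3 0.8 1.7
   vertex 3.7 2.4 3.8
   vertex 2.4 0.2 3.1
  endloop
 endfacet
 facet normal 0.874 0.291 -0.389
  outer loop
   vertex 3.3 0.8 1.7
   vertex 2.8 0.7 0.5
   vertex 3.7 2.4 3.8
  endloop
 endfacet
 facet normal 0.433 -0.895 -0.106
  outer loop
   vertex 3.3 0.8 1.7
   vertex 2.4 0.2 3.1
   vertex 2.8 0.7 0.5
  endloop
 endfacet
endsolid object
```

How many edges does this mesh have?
15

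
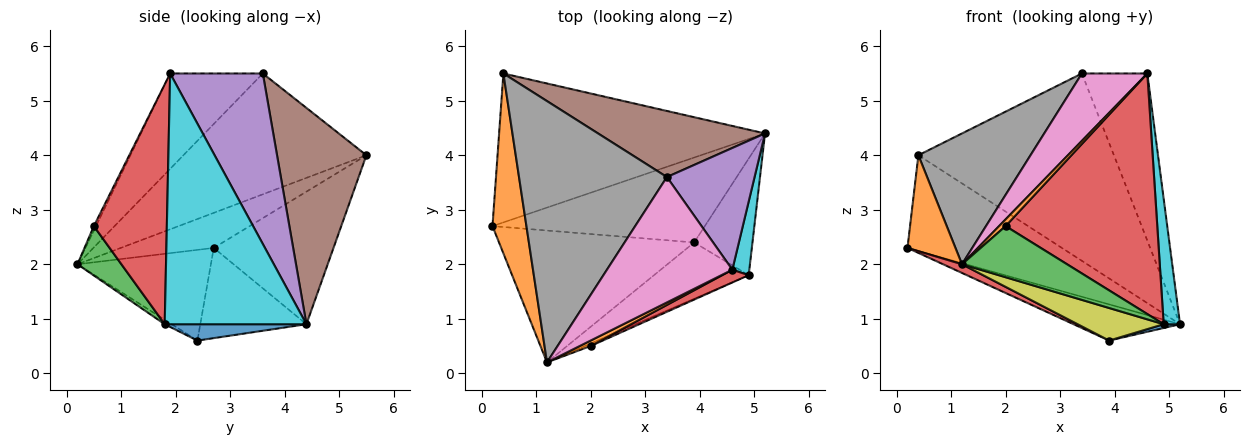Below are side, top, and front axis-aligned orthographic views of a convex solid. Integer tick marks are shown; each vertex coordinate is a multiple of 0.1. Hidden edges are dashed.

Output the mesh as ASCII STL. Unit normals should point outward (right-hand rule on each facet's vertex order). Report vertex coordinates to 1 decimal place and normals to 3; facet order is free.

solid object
 facet normal -0.387 0.499 -0.776
  outer loop
   vertex 0.4 5.5 4.0
   vertex 5.2 4.4 0.9
   vertex 0.2 2.7 2.3
  endloop
 endfacet
 facet normal -0.674 -0.348 0.652
  outer loop
   vertex 0.4 5.5 4.0
   vertex 0.2 2.7 2.3
   vertex 1.2 0.2 2.0
  endloop
 endfacet
 facet normal -0.364 0.365 -0.857
  outer loop
   vertex 3.9 2.4 0.6
   vertex 0.2 2.7 2.3
   vertex 5.2 4.4 0.9
  endloop
 endfacet
 facet normal -0.421 -0.060 -0.905
  outer loop
   vertex 3.9 2.4 0.6
   vertex 1.2 0.2 2.0
   vertex 0.2 2.7 2.3
  endloop
 endfacet
 facet normal 0.753 0.532 0.387
  outer loop
   vertex 3.4 3.6 5.5
   vertex 4.6 1.9 5.5
   vertex 5.2 4.4 0.9
  endloop
 endfacet
 facet normal 0.396 0.866 0.305
  outer loop
   vertex 3.4 3.6 5.5
   vertex 5.2 4.4 0.9
   vertex 0.4 5.5 4.0
  endloop
 endfacet
 facet normal -0.557 -0.393 0.732
  outer loop
   vertex 3.4 3.6 5.5
   vertex 1.2 0.2 2.0
   vertex 4.6 1.9 5.5
  endloop
 endfacet
 facet normal -0.590 -0.362 0.722
  outer loop
   vertex 3.4 3.6 5.5
   vertex 0.4 5.5 4.0
   vertex 1.2 0.2 2.0
  endloop
 endfacet
 facet normal -0.041 -0.500 -0.865
  outer loop
   vertex 4.9 1.8 0.9
   vertex 1.2 0.2 2.0
   vertex 3.9 2.4 0.6
  endloop
 endfacet
 facet normal 0.991 -0.114 0.067
  outer loop
   vertex 4.9 1.8 0.9
   vertex 5.2 4.4 0.9
   vertex 4.6 1.9 5.5
  endloop
 endfacet
 facet normal 0.270 -0.031 -0.962
  outer loop
   vertex 4.9 1.8 0.9
   vertex 3.9 2.4 0.6
   vertex 5.2 4.4 0.9
  endloop
 endfacet
 facet normal -0.251 -0.752 0.609
  outer loop
   vertex 2.0 0.5 2.7
   vertex 4.6 1.9 5.5
   vertex 1.2 0.2 2.0
  endloop
 endfacet
 facet normal 0.385 -0.922 -0.045
  outer loop
   vertex 2.0 0.5 2.7
   vertex 1.2 0.2 2.0
   vertex 4.9 1.8 0.9
  endloop
 endfacet
 facet normal 0.433 -0.900 0.048
  outer loop
   vertex 2.0 0.5 2.7
   vertex 4.9 1.8 0.9
   vertex 4.6 1.9 5.5
  endloop
 endfacet
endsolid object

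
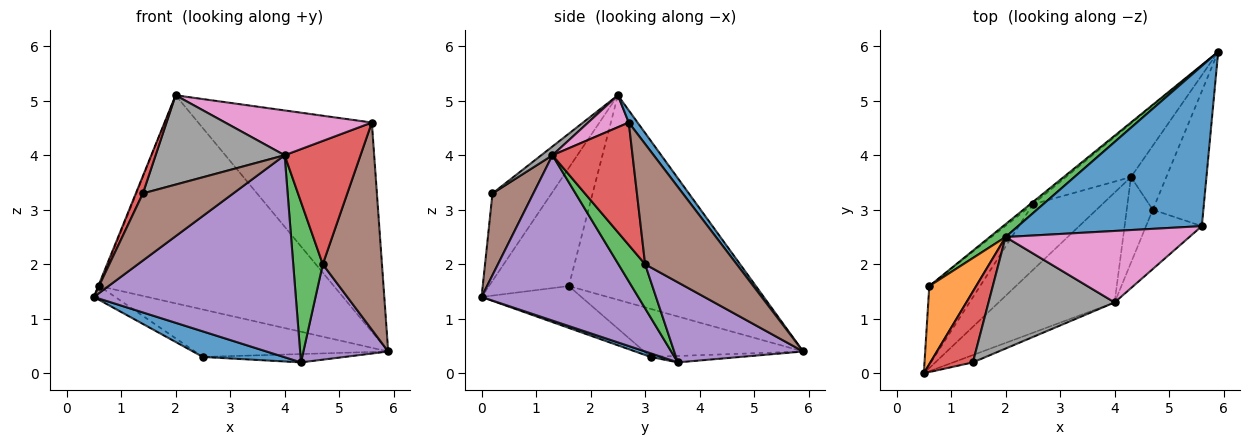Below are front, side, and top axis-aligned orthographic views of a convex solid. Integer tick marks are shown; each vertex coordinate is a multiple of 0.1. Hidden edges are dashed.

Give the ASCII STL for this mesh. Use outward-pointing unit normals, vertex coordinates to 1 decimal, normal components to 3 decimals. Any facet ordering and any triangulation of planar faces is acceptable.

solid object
 facet normal 0.040 0.793 0.607
  outer loop
   vertex 5.6 2.7 4.6
   vertex 5.9 5.9 0.4
   vertex 2.0 2.5 5.1
  endloop
 endfacet
 facet normal -0.929 0.012 0.369
  outer loop
   vertex 0.6 1.6 1.6
   vertex 0.5 0.0 1.4
   vertex 2.0 2.5 5.1
  endloop
 endfacet
 facet normal -0.623 0.781 0.048
  outer loop
   vertex 0.6 1.6 1.6
   vertex 2.0 2.5 5.1
   vertex 5.9 5.9 0.4
  endloop
 endfacet
 facet normal -0.894 -0.107 0.435
  outer loop
   vertex 1.4 0.2 3.3
   vertex 2.0 2.5 5.1
   vertex 0.5 0.0 1.4
  endloop
 endfacet
 facet normal 0.563 -0.726 -0.395
  outer loop
   vertex 4.0 1.3 4.0
   vertex 0.5 0.0 1.4
   vertex 4.3 3.6 0.2
  endloop
 endfacet
 facet normal 0.410 -0.907 -0.099
  outer loop
   vertex 4.0 1.3 4.0
   vertex 1.4 0.2 3.3
   vertex 0.5 0.0 1.4
  endloop
 endfacet
 facet normal 0.146 -0.526 0.838
  outer loop
   vertex 4.0 1.3 4.0
   vertex 5.6 2.7 4.6
   vertex 2.0 2.5 5.1
  endloop
 endfacet
 facet normal 0.054 -0.624 0.779
  outer loop
   vertex 4.0 1.3 4.0
   vertex 2.0 2.5 5.1
   vertex 1.4 0.2 3.3
  endloop
 endfacet
 facet normal -0.097 0.153 -0.983
  outer loop
   vertex 2.5 3.1 0.3
   vertex 5.9 5.9 0.4
   vertex 4.3 3.6 0.2
  endloop
 endfacet
 facet normal -0.635 0.772 -0.037
  outer loop
   vertex 2.5 3.1 0.3
   vertex 0.6 1.6 1.6
   vertex 5.9 5.9 0.4
  endloop
 endfacet
 facet normal 0.049 -0.362 -0.931
  outer loop
   vertex 2.5 3.1 0.3
   vertex 4.3 3.6 0.2
   vertex 0.5 0.0 1.4
  endloop
 endfacet
 facet normal -0.630 0.135 -0.765
  outer loop
   vertex 2.5 3.1 0.3
   vertex 0.5 0.0 1.4
   vertex 0.6 1.6 1.6
  endloop
 endfacet
 facet normal 0.623 -0.690 -0.368
  outer loop
   vertex 4.7 3.0 2.0
   vertex 4.0 1.3 4.0
   vertex 4.3 3.6 0.2
  endloop
 endfacet
 facet normal 0.689 -0.653 -0.314
  outer loop
   vertex 4.7 3.0 2.0
   vertex 5.6 2.7 4.6
   vertex 4.0 1.3 4.0
  endloop
 endfacet
 facet normal 0.784 -0.515 -0.346
  outer loop
   vertex 4.7 3.0 2.0
   vertex 4.3 3.6 0.2
   vertex 5.9 5.9 0.4
  endloop
 endfacet
 facet normal 0.792 -0.512 -0.333
  outer loop
   vertex 4.7 3.0 2.0
   vertex 5.9 5.9 0.4
   vertex 5.6 2.7 4.6
  endloop
 endfacet
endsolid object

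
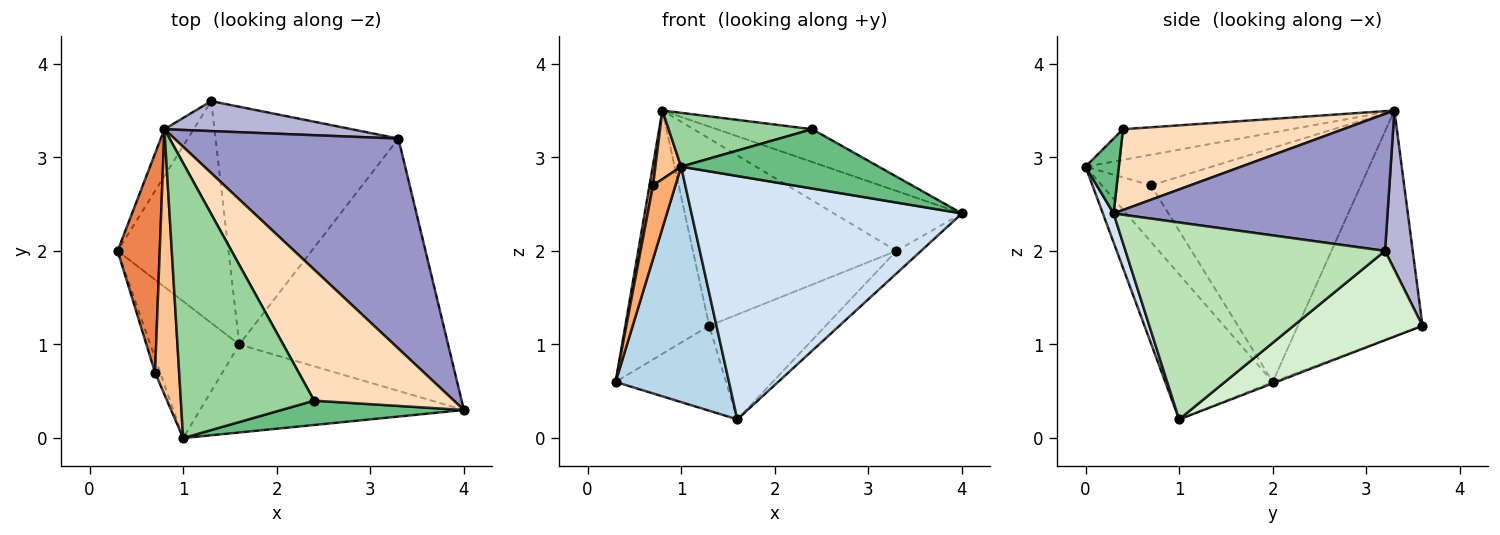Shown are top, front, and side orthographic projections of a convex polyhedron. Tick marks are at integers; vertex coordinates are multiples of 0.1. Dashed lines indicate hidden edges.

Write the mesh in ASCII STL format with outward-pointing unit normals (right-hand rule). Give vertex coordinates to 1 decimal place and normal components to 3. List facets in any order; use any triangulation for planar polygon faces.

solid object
 facet normal -0.825 0.555 -0.107
  outer loop
   vertex 0.8 3.3 3.5
   vertex 1.3 3.6 1.2
   vertex 0.3 2.0 0.6
  endloop
 endfacet
 facet normal -0.012 0.358 -0.934
  outer loop
   vertex 1.6 1.0 0.2
   vertex 0.3 2.0 0.6
   vertex 1.3 3.6 1.2
  endloop
 endfacet
 facet normal -0.634 -0.669 -0.389
  outer loop
   vertex 1.6 1.0 0.2
   vertex 1.0 0.0 2.9
   vertex 0.3 2.0 0.6
  endloop
 endfacet
 facet normal 0.037 -0.940 -0.340
  outer loop
   vertex 1.6 1.0 0.2
   vertex 4.0 0.3 2.4
   vertex 1.0 0.0 2.9
  endloop
 endfacet
 facet normal -0.984 -0.017 0.177
  outer loop
   vertex 0.7 0.7 2.7
   vertex 0.8 3.3 3.5
   vertex 0.3 2.0 0.6
  endloop
 endfacet
 facet normal -0.907 -0.412 -0.082
  outer loop
   vertex 0.7 0.7 2.7
   vertex 0.3 2.0 0.6
   vertex 1.0 0.0 2.9
  endloop
 endfacet
 facet normal -0.776 -0.158 0.611
  outer loop
   vertex 0.7 0.7 2.7
   vertex 1.0 0.0 2.9
   vertex 0.8 3.3 3.5
  endloop
 endfacet
 facet normal 0.489 0.212 0.846
  outer loop
   vertex 2.4 0.4 3.3
   vertex 4.0 0.3 2.4
   vertex 0.8 3.3 3.5
  endloop
 endfacet
 facet normal 0.154 -0.914 0.375
  outer loop
   vertex 2.4 0.4 3.3
   vertex 1.0 0.0 2.9
   vertex 4.0 0.3 2.4
  endloop
 endfacet
 facet normal -0.220 -0.187 0.957
  outer loop
   vertex 2.4 0.4 3.3
   vertex 0.8 3.3 3.5
   vertex 1.0 0.0 2.9
  endloop
 endfacet
 facet normal 0.685 0.065 -0.726
  outer loop
   vertex 3.3 3.2 2.0
   vertex 4.0 0.3 2.4
   vertex 1.6 1.0 0.2
  endloop
 endfacet
 facet normal 0.408 0.368 -0.835
  outer loop
   vertex 3.3 3.2 2.0
   vertex 1.6 1.0 0.2
   vertex 1.3 3.6 1.2
  endloop
 endfacet
 facet normal 0.507 0.237 0.829
  outer loop
   vertex 3.3 3.2 2.0
   vertex 0.8 3.3 3.5
   vertex 4.0 0.3 2.4
  endloop
 endfacet
 facet normal 0.133 0.979 0.157
  outer loop
   vertex 3.3 3.2 2.0
   vertex 1.3 3.6 1.2
   vertex 0.8 3.3 3.5
  endloop
 endfacet
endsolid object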